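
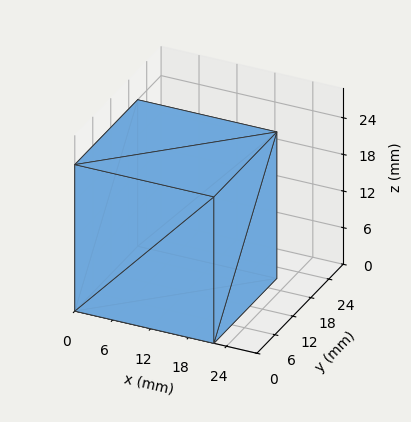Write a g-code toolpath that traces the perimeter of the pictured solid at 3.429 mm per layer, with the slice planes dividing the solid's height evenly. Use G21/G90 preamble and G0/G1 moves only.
Reading the render: the shape is a rectangular box, roughly 22 × 21 mm footprint and 24 mm tall (dimensions read to the nearest mm from the axis ticks). For the g-code, the solid's height is divided into equal slices at the stated Δz and each level perimeter traced with G1 moves after a G0 lift.

; perimeter-only toolpath
G21 ; units = mm
G90 ; absolute positioning
G28 ; home
; layer 1
G0 Z3.429
G0 X0.000 Y0.000
G1 X22.000 Y0.000
G1 X22.000 Y21.000
G1 X0.000 Y21.000
G1 X0.000 Y0.000
; layer 2
G0 Z6.857
G0 X0.000 Y0.000
G1 X22.000 Y0.000
G1 X22.000 Y21.000
G1 X0.000 Y21.000
G1 X0.000 Y0.000
; layer 3
G0 Z10.286
G0 X0.000 Y0.000
G1 X22.000 Y0.000
G1 X22.000 Y21.000
G1 X0.000 Y21.000
G1 X0.000 Y0.000
; layer 4
G0 Z13.714
G0 X0.000 Y0.000
G1 X22.000 Y0.000
G1 X22.000 Y21.000
G1 X0.000 Y21.000
G1 X0.000 Y0.000
; layer 5
G0 Z17.143
G0 X0.000 Y0.000
G1 X22.000 Y0.000
G1 X22.000 Y21.000
G1 X0.000 Y21.000
G1 X0.000 Y0.000
; layer 6
G0 Z20.571
G0 X0.000 Y0.000
G1 X22.000 Y0.000
G1 X22.000 Y21.000
G1 X0.000 Y21.000
G1 X0.000 Y0.000
; layer 7
G0 Z24.000
G0 X0.000 Y0.000
G1 X22.000 Y0.000
G1 X22.000 Y21.000
G1 X0.000 Y21.000
G1 X0.000 Y0.000
M2 ; end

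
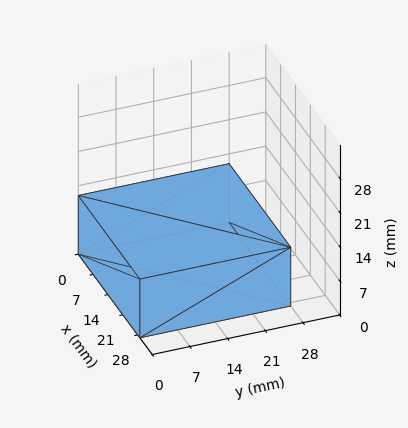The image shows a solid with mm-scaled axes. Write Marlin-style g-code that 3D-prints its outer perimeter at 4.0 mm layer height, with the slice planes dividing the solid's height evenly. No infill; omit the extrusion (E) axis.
Reading the render: the shape is a rectangular box, roughly 29 × 28 mm footprint and 12 mm tall (dimensions read to the nearest mm from the axis ticks). For the g-code, the solid's height is divided into equal slices at the stated Δz and each level perimeter traced with G1 moves after a G0 lift.

; perimeter-only toolpath
G21 ; units = mm
G90 ; absolute positioning
G28 ; home
; layer 1
G0 Z4.0
G0 X0.0 Y0.0
G1 X29.0 Y0.0
G1 X29.0 Y28.0
G1 X0.0 Y28.0
G1 X0.0 Y0.0
; layer 2
G0 Z8.0
G0 X0.0 Y0.0
G1 X29.0 Y0.0
G1 X29.0 Y28.0
G1 X0.0 Y28.0
G1 X0.0 Y0.0
; layer 3
G0 Z12.0
G0 X0.0 Y0.0
G1 X29.0 Y0.0
G1 X29.0 Y28.0
G1 X0.0 Y28.0
G1 X0.0 Y0.0
M2 ; end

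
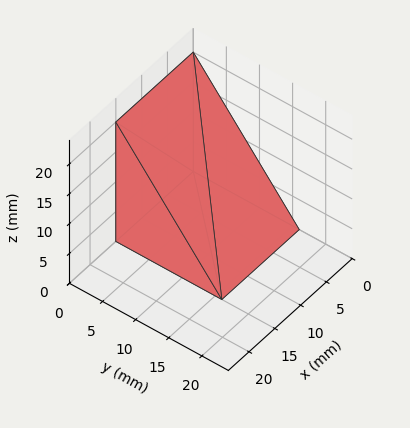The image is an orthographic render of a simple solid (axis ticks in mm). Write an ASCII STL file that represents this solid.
Reading the render: the shape is a wedge (ramp): 15 × 16 mm base, rising to 20 mm along the y=0 edge and sloping linearly to z=0 at y=16 (dimensions read to the nearest mm from the axis ticks). For the STL, each face is triangulated and given an outward normal.

solid part
  facet normal 0.0000 0.0000 -1.0000
    outer loop
      vertex 15.00 16.00 0.00
      vertex 15.00 0.00 0.00
      vertex 0.00 0.00 0.00
    endloop
  endfacet
  facet normal 0.0000 0.0000 -1.0000
    outer loop
      vertex 0.00 16.00 0.00
      vertex 15.00 16.00 0.00
      vertex 0.00 0.00 0.00
    endloop
  endfacet
  facet normal 0.0000 -1.0000 0.0000
    outer loop
      vertex 0.00 0.00 0.00
      vertex 15.00 0.00 0.00
      vertex 15.00 0.00 20.00
    endloop
  endfacet
  facet normal 0.0000 -1.0000 0.0000
    outer loop
      vertex 0.00 0.00 0.00
      vertex 15.00 0.00 20.00
      vertex 0.00 0.00 20.00
    endloop
  endfacet
  facet normal 0.0000 0.7809 0.6247
    outer loop
      vertex 0.00 0.00 20.00
      vertex 15.00 0.00 20.00
      vertex 15.00 16.00 0.00
    endloop
  endfacet
  facet normal 0.0000 0.7809 0.6247
    outer loop
      vertex 0.00 0.00 20.00
      vertex 15.00 16.00 0.00
      vertex 0.00 16.00 0.00
    endloop
  endfacet
  facet normal -1.0000 0.0000 0.0000
    outer loop
      vertex 0.00 0.00 20.00
      vertex 0.00 16.00 0.00
      vertex 0.00 0.00 0.00
    endloop
  endfacet
  facet normal 1.0000 0.0000 0.0000
    outer loop
      vertex 15.00 0.00 0.00
      vertex 15.00 16.00 0.00
      vertex 15.00 0.00 20.00
    endloop
  endfacet
endsolid part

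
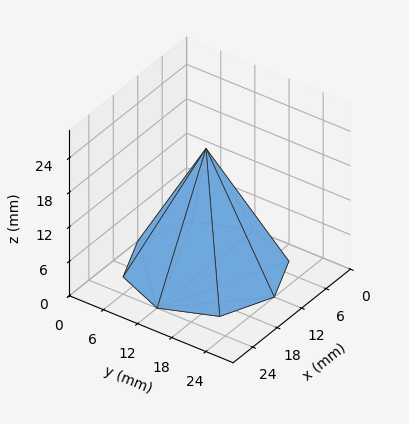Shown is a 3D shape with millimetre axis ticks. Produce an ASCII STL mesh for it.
Reading the render: the shape is a regular 8-sided pyramid, base circumscribed radius ≈ 12 mm, apex at z ≈ 21 mm (dimensions read to the nearest mm from the axis ticks). For the STL, each face is triangulated and given an outward normal.

solid part
  facet normal 0.0000 0.0000 -1.0000
    outer loop
      vertex 12.00 24.00 0.00
      vertex 20.49 20.49 0.00
      vertex 24.00 12.00 0.00
    endloop
  endfacet
  facet normal 0.0000 0.0000 -1.0000
    outer loop
      vertex 3.51 20.49 0.00
      vertex 12.00 24.00 0.00
      vertex 24.00 12.00 0.00
    endloop
  endfacet
  facet normal 0.0000 0.0000 -1.0000
    outer loop
      vertex 0.00 12.00 0.00
      vertex 3.51 20.49 0.00
      vertex 24.00 12.00 0.00
    endloop
  endfacet
  facet normal 0.0000 0.0000 -1.0000
    outer loop
      vertex 3.51 3.51 0.00
      vertex 0.00 12.00 0.00
      vertex 24.00 12.00 0.00
    endloop
  endfacet
  facet normal 0.0000 0.0000 -1.0000
    outer loop
      vertex 12.00 0.00 0.00
      vertex 3.51 3.51 0.00
      vertex 24.00 12.00 0.00
    endloop
  endfacet
  facet normal 0.0000 0.0000 -1.0000
    outer loop
      vertex 20.49 3.51 0.00
      vertex 12.00 0.00 0.00
      vertex 24.00 12.00 0.00
    endloop
  endfacet
  facet normal 0.8172 0.3378 0.4670
    outer loop
      vertex 24.00 12.00 0.00
      vertex 20.49 20.49 0.00
      vertex 12.00 12.00 21.00
    endloop
  endfacet
  facet normal 0.3378 0.8172 0.4670
    outer loop
      vertex 20.49 20.49 0.00
      vertex 12.00 24.00 0.00
      vertex 12.00 12.00 21.00
    endloop
  endfacet
  facet normal -0.3378 0.8172 0.4670
    outer loop
      vertex 12.00 24.00 0.00
      vertex 3.51 20.49 0.00
      vertex 12.00 12.00 21.00
    endloop
  endfacet
  facet normal -0.8172 0.3378 0.4670
    outer loop
      vertex 3.51 20.49 0.00
      vertex 0.00 12.00 0.00
      vertex 12.00 12.00 21.00
    endloop
  endfacet
  facet normal -0.8172 -0.3378 0.4670
    outer loop
      vertex 0.00 12.00 0.00
      vertex 3.51 3.51 0.00
      vertex 12.00 12.00 21.00
    endloop
  endfacet
  facet normal -0.3378 -0.8172 0.4670
    outer loop
      vertex 3.51 3.51 0.00
      vertex 12.00 0.00 0.00
      vertex 12.00 12.00 21.00
    endloop
  endfacet
  facet normal 0.3378 -0.8172 0.4670
    outer loop
      vertex 12.00 0.00 0.00
      vertex 20.49 3.51 0.00
      vertex 12.00 12.00 21.00
    endloop
  endfacet
  facet normal 0.8172 -0.3378 0.4670
    outer loop
      vertex 20.49 3.51 0.00
      vertex 24.00 12.00 0.00
      vertex 12.00 12.00 21.00
    endloop
  endfacet
endsolid part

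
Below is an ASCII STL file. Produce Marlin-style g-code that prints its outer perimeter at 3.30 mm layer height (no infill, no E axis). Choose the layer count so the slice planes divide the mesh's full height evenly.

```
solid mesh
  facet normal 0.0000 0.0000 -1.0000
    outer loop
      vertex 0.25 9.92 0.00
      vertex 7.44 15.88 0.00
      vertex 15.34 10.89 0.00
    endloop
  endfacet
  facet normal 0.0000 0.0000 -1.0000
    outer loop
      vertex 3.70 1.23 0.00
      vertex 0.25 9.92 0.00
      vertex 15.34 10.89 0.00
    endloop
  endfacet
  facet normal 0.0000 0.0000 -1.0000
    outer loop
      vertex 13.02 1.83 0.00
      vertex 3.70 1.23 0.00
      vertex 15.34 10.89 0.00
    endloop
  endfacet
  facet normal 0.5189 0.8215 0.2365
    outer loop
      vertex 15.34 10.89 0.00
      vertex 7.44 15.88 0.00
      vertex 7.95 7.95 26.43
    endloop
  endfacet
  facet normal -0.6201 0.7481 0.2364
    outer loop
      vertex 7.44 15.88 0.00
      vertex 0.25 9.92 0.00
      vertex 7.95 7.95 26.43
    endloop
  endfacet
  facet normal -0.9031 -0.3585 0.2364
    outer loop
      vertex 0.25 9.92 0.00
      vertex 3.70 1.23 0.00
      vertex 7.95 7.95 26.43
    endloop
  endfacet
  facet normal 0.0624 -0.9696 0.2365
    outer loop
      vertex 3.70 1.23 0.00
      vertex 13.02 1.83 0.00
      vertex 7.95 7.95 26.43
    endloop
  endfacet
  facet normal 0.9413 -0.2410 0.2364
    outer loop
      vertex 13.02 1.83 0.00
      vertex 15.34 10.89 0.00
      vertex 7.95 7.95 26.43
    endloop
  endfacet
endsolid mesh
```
; perimeter-only toolpath
G21 ; units = mm
G90 ; absolute positioning
G28 ; home
; layer 1
G0 Z3.30
G0 X14.42 Y10.52
G1 X7.50 Y14.89
G1 X1.21 Y9.67
G1 X4.23 Y2.07
G1 X12.39 Y2.60
G1 X14.42 Y10.52
; layer 2
G0 Z6.61
G0 X13.49 Y10.16
G1 X7.57 Y13.90
G1 X2.17 Y9.43
G1 X4.76 Y2.91
G1 X11.75 Y3.36
G1 X13.49 Y10.16
; layer 3
G0 Z9.91
G0 X12.57 Y9.79
G1 X7.63 Y12.91
G1 X3.14 Y9.18
G1 X5.29 Y3.75
G1 X11.12 Y4.12
G1 X12.57 Y9.79
; layer 4
G0 Z13.21
G0 X11.64 Y9.42
G1 X7.70 Y11.92
G1 X4.10 Y8.94
G1 X5.83 Y4.59
G1 X10.48 Y4.89
G1 X11.64 Y9.42
; layer 5
G0 Z16.52
G0 X10.72 Y9.05
G1 X7.76 Y10.92
G1 X5.06 Y8.69
G1 X6.36 Y5.43
G1 X9.85 Y5.66
G1 X10.72 Y9.05
; layer 6
G0 Z19.82
G0 X9.80 Y8.69
G1 X7.82 Y9.93
G1 X6.02 Y8.44
G1 X6.89 Y6.27
G1 X9.22 Y6.42
G1 X9.80 Y8.69
; layer 7
G0 Z23.13
G0 X8.87 Y8.32
G1 X7.89 Y8.94
G1 X6.99 Y8.20
G1 X7.42 Y7.11
G1 X8.58 Y7.18
G1 X8.87 Y8.32
M2 ; end

The solid is a regular 5-sided pyramid, base circumscribed radius ≈ 7.95 mm, apex at z ≈ 26.4 mm. Slicing at Δz = 3.30 mm — 8 equal slices spanning the solid's height, so layer i sits at z = i·h/8 — gives 7 non-empty perimeters. Each is a 5-segment closed polygon; G0 lifts to the layer z and rapids to the start vertex, then G1 traces the edges. The cross-section shrinks linearly with z (the slice at the apex is degenerate and omitted).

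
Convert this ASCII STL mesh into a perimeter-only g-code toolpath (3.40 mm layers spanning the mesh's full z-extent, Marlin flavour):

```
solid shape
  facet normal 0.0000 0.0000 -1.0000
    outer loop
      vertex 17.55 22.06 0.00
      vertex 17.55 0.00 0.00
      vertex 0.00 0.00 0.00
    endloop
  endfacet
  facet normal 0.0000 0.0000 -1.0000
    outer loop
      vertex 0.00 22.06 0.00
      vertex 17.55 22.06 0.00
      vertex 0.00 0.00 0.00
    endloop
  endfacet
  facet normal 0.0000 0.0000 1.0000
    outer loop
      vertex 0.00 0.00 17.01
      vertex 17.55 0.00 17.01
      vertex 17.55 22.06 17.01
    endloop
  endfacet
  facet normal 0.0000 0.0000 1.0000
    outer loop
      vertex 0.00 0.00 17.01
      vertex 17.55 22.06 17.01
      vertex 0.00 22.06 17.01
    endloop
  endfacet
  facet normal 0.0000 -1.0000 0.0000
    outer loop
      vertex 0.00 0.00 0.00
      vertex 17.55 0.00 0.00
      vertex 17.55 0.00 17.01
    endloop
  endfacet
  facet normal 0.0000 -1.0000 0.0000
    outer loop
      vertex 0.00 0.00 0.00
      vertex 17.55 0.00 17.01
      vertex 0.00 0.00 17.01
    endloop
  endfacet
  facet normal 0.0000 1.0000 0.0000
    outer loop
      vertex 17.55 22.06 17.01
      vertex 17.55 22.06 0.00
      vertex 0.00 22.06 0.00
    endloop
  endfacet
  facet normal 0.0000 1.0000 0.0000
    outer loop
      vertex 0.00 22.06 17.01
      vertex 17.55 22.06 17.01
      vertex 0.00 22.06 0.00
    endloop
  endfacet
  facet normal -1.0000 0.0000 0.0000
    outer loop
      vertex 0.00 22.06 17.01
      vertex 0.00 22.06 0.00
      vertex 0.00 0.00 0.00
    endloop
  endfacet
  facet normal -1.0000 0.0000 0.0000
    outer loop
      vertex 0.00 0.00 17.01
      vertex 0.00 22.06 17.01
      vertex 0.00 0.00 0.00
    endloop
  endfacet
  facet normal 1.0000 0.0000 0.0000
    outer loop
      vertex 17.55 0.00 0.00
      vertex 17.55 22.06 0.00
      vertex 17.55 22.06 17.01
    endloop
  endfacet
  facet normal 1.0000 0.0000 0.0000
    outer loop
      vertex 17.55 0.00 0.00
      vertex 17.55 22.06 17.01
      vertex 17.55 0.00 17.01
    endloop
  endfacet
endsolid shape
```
; perimeter-only toolpath
G21 ; units = mm
G90 ; absolute positioning
G28 ; home
; layer 1
G0 Z3.40
G0 X0.00 Y0.00
G1 X17.55 Y0.00
G1 X17.55 Y22.06
G1 X0.00 Y22.06
G1 X0.00 Y0.00
; layer 2
G0 Z6.80
G0 X0.00 Y0.00
G1 X17.55 Y0.00
G1 X17.55 Y22.06
G1 X0.00 Y22.06
G1 X0.00 Y0.00
; layer 3
G0 Z10.21
G0 X0.00 Y0.00
G1 X17.55 Y0.00
G1 X17.55 Y22.06
G1 X0.00 Y22.06
G1 X0.00 Y0.00
; layer 4
G0 Z13.61
G0 X0.00 Y0.00
G1 X17.55 Y0.00
G1 X17.55 Y22.06
G1 X0.00 Y22.06
G1 X0.00 Y0.00
; layer 5
G0 Z17.01
G0 X0.00 Y0.00
G1 X17.55 Y0.00
G1 X17.55 Y22.06
G1 X0.00 Y22.06
G1 X0.00 Y0.00
M2 ; end

The solid is a rectangular box, roughly 17.6 × 22.1 mm footprint and 17 mm tall. Slicing at Δz = 3.40 mm — 5 equal slices spanning the solid's height, so layer i sits at z = i·h/5 — gives 5 non-empty perimeters. Each is a 4-segment closed polygon; G0 lifts to the layer z and rapids to the start vertex, then G1 traces the edges.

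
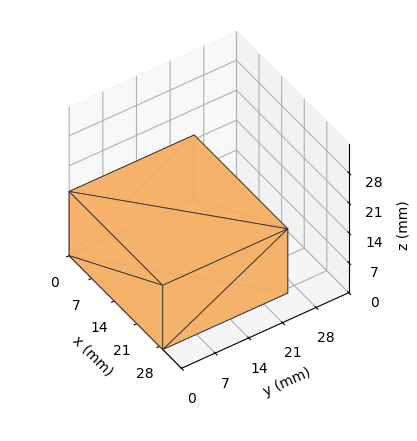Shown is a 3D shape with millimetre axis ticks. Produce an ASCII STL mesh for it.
Reading the render: the shape is a rectangular box, roughly 29 × 26 mm footprint and 15 mm tall (dimensions read to the nearest mm from the axis ticks). For the STL, each face is triangulated and given an outward normal.

solid part
  facet normal 0.0000 0.0000 -1.0000
    outer loop
      vertex 29.00 26.00 0.00
      vertex 29.00 0.00 0.00
      vertex 0.00 0.00 0.00
    endloop
  endfacet
  facet normal 0.0000 0.0000 -1.0000
    outer loop
      vertex 0.00 26.00 0.00
      vertex 29.00 26.00 0.00
      vertex 0.00 0.00 0.00
    endloop
  endfacet
  facet normal 0.0000 0.0000 1.0000
    outer loop
      vertex 0.00 0.00 15.00
      vertex 29.00 0.00 15.00
      vertex 29.00 26.00 15.00
    endloop
  endfacet
  facet normal 0.0000 0.0000 1.0000
    outer loop
      vertex 0.00 0.00 15.00
      vertex 29.00 26.00 15.00
      vertex 0.00 26.00 15.00
    endloop
  endfacet
  facet normal 0.0000 -1.0000 0.0000
    outer loop
      vertex 0.00 0.00 0.00
      vertex 29.00 0.00 0.00
      vertex 29.00 0.00 15.00
    endloop
  endfacet
  facet normal 0.0000 -1.0000 0.0000
    outer loop
      vertex 0.00 0.00 0.00
      vertex 29.00 0.00 15.00
      vertex 0.00 0.00 15.00
    endloop
  endfacet
  facet normal 0.0000 1.0000 0.0000
    outer loop
      vertex 29.00 26.00 15.00
      vertex 29.00 26.00 0.00
      vertex 0.00 26.00 0.00
    endloop
  endfacet
  facet normal 0.0000 1.0000 0.0000
    outer loop
      vertex 0.00 26.00 15.00
      vertex 29.00 26.00 15.00
      vertex 0.00 26.00 0.00
    endloop
  endfacet
  facet normal -1.0000 0.0000 0.0000
    outer loop
      vertex 0.00 26.00 15.00
      vertex 0.00 26.00 0.00
      vertex 0.00 0.00 0.00
    endloop
  endfacet
  facet normal -1.0000 0.0000 0.0000
    outer loop
      vertex 0.00 0.00 15.00
      vertex 0.00 26.00 15.00
      vertex 0.00 0.00 0.00
    endloop
  endfacet
  facet normal 1.0000 0.0000 0.0000
    outer loop
      vertex 29.00 0.00 0.00
      vertex 29.00 26.00 0.00
      vertex 29.00 26.00 15.00
    endloop
  endfacet
  facet normal 1.0000 0.0000 0.0000
    outer loop
      vertex 29.00 0.00 0.00
      vertex 29.00 26.00 15.00
      vertex 29.00 0.00 15.00
    endloop
  endfacet
endsolid part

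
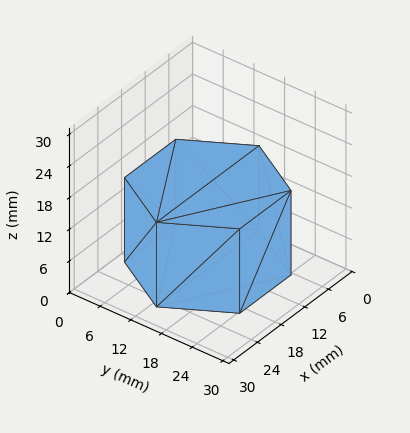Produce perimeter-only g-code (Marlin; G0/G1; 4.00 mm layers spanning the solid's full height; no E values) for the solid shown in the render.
Reading the render: the shape is a regular 6-sided prism (a cylinder approximated with 6 flat sides), circumscribed radius ≈ 13 mm, height ≈ 16 mm (dimensions read to the nearest mm from the axis ticks). For the g-code, the solid's height is divided into equal slices at the stated Δz and each level perimeter traced with G1 moves after a G0 lift.

; perimeter-only toolpath
G21 ; units = mm
G90 ; absolute positioning
G28 ; home
; layer 1
G0 Z4.00
G0 X26.00 Y13.00
G1 X19.50 Y24.26
G1 X6.50 Y24.26
G1 X0.00 Y13.00
G1 X6.50 Y1.74
G1 X19.50 Y1.74
G1 X26.00 Y13.00
; layer 2
G0 Z8.00
G0 X26.00 Y13.00
G1 X19.50 Y24.26
G1 X6.50 Y24.26
G1 X0.00 Y13.00
G1 X6.50 Y1.74
G1 X19.50 Y1.74
G1 X26.00 Y13.00
; layer 3
G0 Z12.00
G0 X26.00 Y13.00
G1 X19.50 Y24.26
G1 X6.50 Y24.26
G1 X0.00 Y13.00
G1 X6.50 Y1.74
G1 X19.50 Y1.74
G1 X26.00 Y13.00
; layer 4
G0 Z16.00
G0 X26.00 Y13.00
G1 X19.50 Y24.26
G1 X6.50 Y24.26
G1 X0.00 Y13.00
G1 X6.50 Y1.74
G1 X19.50 Y1.74
G1 X26.00 Y13.00
M2 ; end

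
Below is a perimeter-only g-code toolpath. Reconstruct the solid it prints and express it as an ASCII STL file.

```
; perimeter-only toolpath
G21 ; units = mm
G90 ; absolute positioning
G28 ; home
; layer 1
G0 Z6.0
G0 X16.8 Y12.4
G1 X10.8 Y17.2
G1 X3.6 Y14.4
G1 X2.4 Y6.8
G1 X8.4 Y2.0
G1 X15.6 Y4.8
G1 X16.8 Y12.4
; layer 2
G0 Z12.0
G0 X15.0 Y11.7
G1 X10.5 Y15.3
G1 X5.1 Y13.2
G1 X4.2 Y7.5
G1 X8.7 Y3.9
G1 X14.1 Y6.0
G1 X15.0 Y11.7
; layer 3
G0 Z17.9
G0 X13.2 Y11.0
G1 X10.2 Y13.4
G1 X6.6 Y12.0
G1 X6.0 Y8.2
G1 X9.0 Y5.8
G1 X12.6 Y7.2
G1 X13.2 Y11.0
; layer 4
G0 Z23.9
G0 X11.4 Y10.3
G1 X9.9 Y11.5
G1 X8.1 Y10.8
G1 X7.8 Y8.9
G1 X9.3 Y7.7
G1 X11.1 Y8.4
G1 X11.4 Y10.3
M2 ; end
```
solid part
  facet normal 0.0000 0.0000 -1.0000
    outer loop
      vertex 2.1 15.6 0.0
      vertex 11.1 19.1 0.0
      vertex 18.6 13.1 0.0
    endloop
  endfacet
  facet normal 0.0000 0.0000 -1.0000
    outer loop
      vertex 0.6 6.1 0.0
      vertex 2.1 15.6 0.0
      vertex 18.6 13.1 0.0
    endloop
  endfacet
  facet normal 0.0000 0.0000 -1.0000
    outer loop
      vertex 8.1 0.1 0.0
      vertex 0.6 6.1 0.0
      vertex 18.6 13.1 0.0
    endloop
  endfacet
  facet normal 0.0000 0.0000 -1.0000
    outer loop
      vertex 17.1 3.6 0.0
      vertex 8.1 0.1 0.0
      vertex 18.6 13.1 0.0
    endloop
  endfacet
  facet normal 0.6016 0.7521 0.2691
    outer loop
      vertex 18.6 13.1 0.0
      vertex 11.1 19.1 0.0
      vertex 9.6 9.6 29.9
    endloop
  endfacet
  facet normal -0.3492 0.8980 0.2678
    outer loop
      vertex 11.1 19.1 0.0
      vertex 2.1 15.6 0.0
      vertex 9.6 9.6 29.9
    endloop
  endfacet
  facet normal -0.9514 0.1502 0.2688
    outer loop
      vertex 2.1 15.6 0.0
      vertex 0.6 6.1 0.0
      vertex 9.6 9.6 29.9
    endloop
  endfacet
  facet normal -0.6016 -0.7521 0.2691
    outer loop
      vertex 0.6 6.1 0.0
      vertex 8.1 0.1 0.0
      vertex 9.6 9.6 29.9
    endloop
  endfacet
  facet normal 0.3492 -0.8980 0.2678
    outer loop
      vertex 8.1 0.1 0.0
      vertex 17.1 3.6 0.0
      vertex 9.6 9.6 29.9
    endloop
  endfacet
  facet normal 0.9514 -0.1502 0.2688
    outer loop
      vertex 17.1 3.6 0.0
      vertex 18.6 13.1 0.0
      vertex 9.6 9.6 29.9
    endloop
  endfacet
endsolid part

The G0 Z moves step by Δz≈6.0 mm. The G1 loops shrink linearly with z, so the solid tapers from its base footprint up to z≈29.9. Closing with a flat bottom cap and the tapered top and triangulating gives 10 facets — a regular 6-sided pyramid, base circumscribed radius ≈ 9.6 mm, apex at z ≈ 29.9 mm.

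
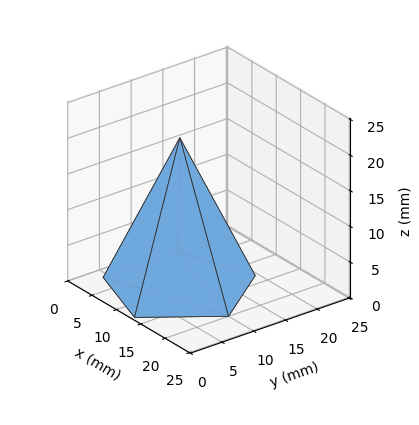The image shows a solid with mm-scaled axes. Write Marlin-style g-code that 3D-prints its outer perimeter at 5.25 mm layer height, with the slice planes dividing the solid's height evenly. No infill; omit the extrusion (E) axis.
Reading the render: the shape is a regular 5-sided pyramid, base circumscribed radius ≈ 10 mm, apex at z ≈ 21 mm (dimensions read to the nearest mm from the axis ticks). For the g-code, the solid's height is divided into equal slices at the stated Δz and each level perimeter traced with G1 moves after a G0 lift.

; perimeter-only toolpath
G21 ; units = mm
G90 ; absolute positioning
G28 ; home
; layer 1
G0 Z5.25
G0 X17.50 Y10.00
G1 X12.32 Y17.13
G1 X3.93 Y14.41
G1 X3.93 Y5.59
G1 X12.32 Y2.87
G1 X17.50 Y10.00
; layer 2
G0 Z10.50
G0 X15.00 Y10.00
G1 X11.54 Y14.76
G1 X5.96 Y12.94
G1 X5.96 Y7.06
G1 X11.54 Y5.25
G1 X15.00 Y10.00
; layer 3
G0 Z15.75
G0 X12.50 Y10.00
G1 X10.77 Y12.38
G1 X7.98 Y11.47
G1 X7.98 Y8.53
G1 X10.77 Y7.62
G1 X12.50 Y10.00
M2 ; end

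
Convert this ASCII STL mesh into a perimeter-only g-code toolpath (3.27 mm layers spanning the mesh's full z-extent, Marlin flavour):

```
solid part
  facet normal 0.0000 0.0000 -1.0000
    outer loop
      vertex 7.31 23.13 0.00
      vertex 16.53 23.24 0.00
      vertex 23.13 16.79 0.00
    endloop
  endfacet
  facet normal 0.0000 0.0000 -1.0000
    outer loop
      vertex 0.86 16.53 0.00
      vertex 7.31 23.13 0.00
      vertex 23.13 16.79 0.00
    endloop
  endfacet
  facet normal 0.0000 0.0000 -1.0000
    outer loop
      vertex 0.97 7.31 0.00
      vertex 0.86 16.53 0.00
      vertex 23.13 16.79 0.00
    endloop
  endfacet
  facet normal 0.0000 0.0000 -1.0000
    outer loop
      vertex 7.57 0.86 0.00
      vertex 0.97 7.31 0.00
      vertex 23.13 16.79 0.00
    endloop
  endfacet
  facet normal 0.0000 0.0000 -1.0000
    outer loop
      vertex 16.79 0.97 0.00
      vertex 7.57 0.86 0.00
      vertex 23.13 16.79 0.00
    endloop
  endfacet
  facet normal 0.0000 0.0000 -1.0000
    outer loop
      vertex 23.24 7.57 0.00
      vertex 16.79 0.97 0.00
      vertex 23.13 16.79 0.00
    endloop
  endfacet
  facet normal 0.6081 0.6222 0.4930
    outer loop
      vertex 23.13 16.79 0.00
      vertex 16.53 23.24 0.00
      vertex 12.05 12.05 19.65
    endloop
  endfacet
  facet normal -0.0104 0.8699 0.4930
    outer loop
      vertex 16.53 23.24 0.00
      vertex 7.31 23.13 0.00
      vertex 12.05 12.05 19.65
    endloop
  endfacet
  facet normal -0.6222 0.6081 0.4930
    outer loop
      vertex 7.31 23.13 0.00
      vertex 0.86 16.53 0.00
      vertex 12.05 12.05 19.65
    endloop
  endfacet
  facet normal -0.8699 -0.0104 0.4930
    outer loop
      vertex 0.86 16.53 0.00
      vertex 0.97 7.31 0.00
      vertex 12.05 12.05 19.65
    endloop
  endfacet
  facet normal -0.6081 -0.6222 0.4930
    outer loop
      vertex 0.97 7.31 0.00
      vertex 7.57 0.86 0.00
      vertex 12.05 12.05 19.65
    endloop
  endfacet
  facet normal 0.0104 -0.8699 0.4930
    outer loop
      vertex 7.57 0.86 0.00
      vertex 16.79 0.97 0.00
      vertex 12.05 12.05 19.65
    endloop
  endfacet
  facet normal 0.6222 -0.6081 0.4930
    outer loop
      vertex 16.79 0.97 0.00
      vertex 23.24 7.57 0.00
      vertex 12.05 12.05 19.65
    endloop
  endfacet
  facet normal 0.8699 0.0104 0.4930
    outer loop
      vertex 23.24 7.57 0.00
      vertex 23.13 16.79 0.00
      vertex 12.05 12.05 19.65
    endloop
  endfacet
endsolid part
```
; perimeter-only toolpath
G21 ; units = mm
G90 ; absolute positioning
G28 ; home
; layer 1
G0 Z3.27
G0 X21.28 Y16.00
G1 X15.78 Y21.37
G1 X8.10 Y21.28
G1 X2.73 Y15.78
G1 X2.82 Y8.10
G1 X8.32 Y2.73
G1 X16.00 Y2.82
G1 X21.37 Y8.32
G1 X21.28 Y16.00
; layer 2
G0 Z6.55
G0 X19.44 Y15.21
G1 X15.04 Y19.51
G1 X8.89 Y19.44
G1 X4.59 Y15.04
G1 X4.66 Y8.89
G1 X9.06 Y4.59
G1 X15.21 Y4.66
G1 X19.51 Y9.06
G1 X19.44 Y15.21
; layer 3
G0 Z9.82
G0 X17.59 Y14.42
G1 X14.29 Y17.64
G1 X9.68 Y17.59
G1 X6.46 Y14.29
G1 X6.51 Y9.68
G1 X9.81 Y6.46
G1 X14.42 Y6.51
G1 X17.64 Y9.81
G1 X17.59 Y14.42
; layer 4
G0 Z13.10
G0 X15.74 Y13.63
G1 X13.54 Y15.78
G1 X10.47 Y15.74
G1 X8.32 Y13.54
G1 X8.36 Y10.47
G1 X10.56 Y8.32
G1 X13.63 Y8.36
G1 X15.78 Y10.56
G1 X15.74 Y13.63
; layer 5
G0 Z16.38
G0 X13.90 Y12.84
G1 X12.80 Y13.91
G1 X11.26 Y13.90
G1 X10.19 Y12.80
G1 X10.20 Y11.26
G1 X11.30 Y10.19
G1 X12.84 Y10.20
G1 X13.91 Y11.30
G1 X13.90 Y12.84
M2 ; end

The solid is a regular 8-sided pyramid, base circumscribed radius ≈ 12.1 mm, apex at z ≈ 19.6 mm. Slicing at Δz = 3.27 mm — 6 equal slices spanning the solid's height, so layer i sits at z = i·h/6 — gives 5 non-empty perimeters. Each is a 8-segment closed polygon; G0 lifts to the layer z and rapids to the start vertex, then G1 traces the edges. The cross-section shrinks linearly with z (the slice at the apex is degenerate and omitted).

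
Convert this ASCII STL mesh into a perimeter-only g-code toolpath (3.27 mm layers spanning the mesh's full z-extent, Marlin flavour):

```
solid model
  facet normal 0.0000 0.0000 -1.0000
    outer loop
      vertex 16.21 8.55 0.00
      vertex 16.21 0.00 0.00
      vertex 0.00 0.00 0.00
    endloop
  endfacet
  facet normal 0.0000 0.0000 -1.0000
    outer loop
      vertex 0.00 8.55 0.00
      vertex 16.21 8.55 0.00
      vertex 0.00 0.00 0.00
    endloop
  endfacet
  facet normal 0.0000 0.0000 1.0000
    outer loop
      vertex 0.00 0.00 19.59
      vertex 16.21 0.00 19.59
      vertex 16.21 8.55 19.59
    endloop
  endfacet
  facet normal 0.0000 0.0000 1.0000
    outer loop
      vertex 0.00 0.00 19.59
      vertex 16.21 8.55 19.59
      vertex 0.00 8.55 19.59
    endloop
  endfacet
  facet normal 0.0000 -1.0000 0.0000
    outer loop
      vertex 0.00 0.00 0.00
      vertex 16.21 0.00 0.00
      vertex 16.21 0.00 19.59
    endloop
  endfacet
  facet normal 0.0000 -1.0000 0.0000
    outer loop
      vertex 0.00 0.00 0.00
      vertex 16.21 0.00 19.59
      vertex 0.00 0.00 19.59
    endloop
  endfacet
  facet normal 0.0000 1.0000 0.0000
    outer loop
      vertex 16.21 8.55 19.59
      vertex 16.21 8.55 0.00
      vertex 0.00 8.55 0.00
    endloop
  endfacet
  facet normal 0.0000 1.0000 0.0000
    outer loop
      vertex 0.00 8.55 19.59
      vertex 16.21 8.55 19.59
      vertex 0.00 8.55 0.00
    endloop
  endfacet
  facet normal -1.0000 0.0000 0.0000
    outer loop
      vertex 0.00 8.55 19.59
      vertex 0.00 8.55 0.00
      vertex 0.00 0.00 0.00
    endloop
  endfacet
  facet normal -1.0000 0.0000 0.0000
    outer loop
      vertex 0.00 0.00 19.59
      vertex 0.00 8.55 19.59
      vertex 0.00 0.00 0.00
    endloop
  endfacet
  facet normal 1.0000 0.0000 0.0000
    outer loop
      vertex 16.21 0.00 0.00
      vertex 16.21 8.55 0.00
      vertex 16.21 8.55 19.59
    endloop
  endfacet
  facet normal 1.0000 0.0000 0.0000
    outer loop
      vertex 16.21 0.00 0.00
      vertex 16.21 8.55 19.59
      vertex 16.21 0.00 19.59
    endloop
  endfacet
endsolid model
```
; perimeter-only toolpath
G21 ; units = mm
G90 ; absolute positioning
G28 ; home
; layer 1
G0 Z3.27
G0 X0.00 Y0.00
G1 X16.21 Y0.00
G1 X16.21 Y8.55
G1 X0.00 Y8.55
G1 X0.00 Y0.00
; layer 2
G0 Z6.53
G0 X0.00 Y0.00
G1 X16.21 Y0.00
G1 X16.21 Y8.55
G1 X0.00 Y8.55
G1 X0.00 Y0.00
; layer 3
G0 Z9.79
G0 X0.00 Y0.00
G1 X16.21 Y0.00
G1 X16.21 Y8.55
G1 X0.00 Y8.55
G1 X0.00 Y0.00
; layer 4
G0 Z13.06
G0 X0.00 Y0.00
G1 X16.21 Y0.00
G1 X16.21 Y8.55
G1 X0.00 Y8.55
G1 X0.00 Y0.00
; layer 5
G0 Z16.32
G0 X0.00 Y0.00
G1 X16.21 Y0.00
G1 X16.21 Y8.55
G1 X0.00 Y8.55
G1 X0.00 Y0.00
; layer 6
G0 Z19.59
G0 X0.00 Y0.00
G1 X16.21 Y0.00
G1 X16.21 Y8.55
G1 X0.00 Y8.55
G1 X0.00 Y0.00
M2 ; end

The solid is a rectangular box, roughly 16.2 × 8.55 mm footprint and 19.6 mm tall. Slicing at Δz = 3.27 mm — 6 equal slices spanning the solid's height, so layer i sits at z = i·h/6 — gives 6 non-empty perimeters. Each is a 4-segment closed polygon; G0 lifts to the layer z and rapids to the start vertex, then G1 traces the edges.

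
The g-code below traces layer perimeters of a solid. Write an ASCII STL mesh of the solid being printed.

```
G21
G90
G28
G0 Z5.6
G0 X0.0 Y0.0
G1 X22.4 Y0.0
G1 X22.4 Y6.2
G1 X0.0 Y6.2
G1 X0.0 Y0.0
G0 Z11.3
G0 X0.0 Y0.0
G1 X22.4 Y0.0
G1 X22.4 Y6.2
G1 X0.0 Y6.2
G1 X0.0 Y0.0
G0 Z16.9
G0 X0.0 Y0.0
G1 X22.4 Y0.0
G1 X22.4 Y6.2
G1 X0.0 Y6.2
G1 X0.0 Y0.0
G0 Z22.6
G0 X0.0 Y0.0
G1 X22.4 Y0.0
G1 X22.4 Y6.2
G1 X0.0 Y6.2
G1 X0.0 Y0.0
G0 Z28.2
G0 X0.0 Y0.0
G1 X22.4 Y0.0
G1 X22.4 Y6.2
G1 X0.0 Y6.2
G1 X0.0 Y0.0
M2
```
solid part
  facet normal 0.0000 0.0000 -1.0000
    outer loop
      vertex 22.4 6.2 0.0
      vertex 22.4 0.0 0.0
      vertex 0.0 0.0 0.0
    endloop
  endfacet
  facet normal 0.0000 0.0000 -1.0000
    outer loop
      vertex 0.0 6.2 0.0
      vertex 22.4 6.2 0.0
      vertex 0.0 0.0 0.0
    endloop
  endfacet
  facet normal 0.0000 0.0000 1.0000
    outer loop
      vertex 0.0 0.0 28.2
      vertex 22.4 0.0 28.2
      vertex 22.4 6.2 28.2
    endloop
  endfacet
  facet normal 0.0000 0.0000 1.0000
    outer loop
      vertex 0.0 0.0 28.2
      vertex 22.4 6.2 28.2
      vertex 0.0 6.2 28.2
    endloop
  endfacet
  facet normal 0.0000 -1.0000 0.0000
    outer loop
      vertex 0.0 0.0 0.0
      vertex 22.4 0.0 0.0
      vertex 22.4 0.0 28.2
    endloop
  endfacet
  facet normal 0.0000 -1.0000 0.0000
    outer loop
      vertex 0.0 0.0 0.0
      vertex 22.4 0.0 28.2
      vertex 0.0 0.0 28.2
    endloop
  endfacet
  facet normal 0.0000 1.0000 0.0000
    outer loop
      vertex 22.4 6.2 28.2
      vertex 22.4 6.2 0.0
      vertex 0.0 6.2 0.0
    endloop
  endfacet
  facet normal 0.0000 1.0000 0.0000
    outer loop
      vertex 0.0 6.2 28.2
      vertex 22.4 6.2 28.2
      vertex 0.0 6.2 0.0
    endloop
  endfacet
  facet normal -1.0000 0.0000 0.0000
    outer loop
      vertex 0.0 6.2 28.2
      vertex 0.0 6.2 0.0
      vertex 0.0 0.0 0.0
    endloop
  endfacet
  facet normal -1.0000 0.0000 0.0000
    outer loop
      vertex 0.0 0.0 28.2
      vertex 0.0 6.2 28.2
      vertex 0.0 0.0 0.0
    endloop
  endfacet
  facet normal 1.0000 0.0000 0.0000
    outer loop
      vertex 22.4 0.0 0.0
      vertex 22.4 6.2 0.0
      vertex 22.4 6.2 28.2
    endloop
  endfacet
  facet normal 1.0000 0.0000 0.0000
    outer loop
      vertex 22.4 0.0 0.0
      vertex 22.4 6.2 28.2
      vertex 22.4 0.0 28.2
    endloop
  endfacet
endsolid part

The G0 Z moves step by Δz≈5.6 mm. Every layer's G1 loop is the same polygon, so the solid is a straight extrusion of it from z=0 to z≈28.2. Closing with flat bottom and top caps and triangulating gives 12 facets — a rectangular box, roughly 22.4 × 6.2 mm footprint and 28.2 mm tall.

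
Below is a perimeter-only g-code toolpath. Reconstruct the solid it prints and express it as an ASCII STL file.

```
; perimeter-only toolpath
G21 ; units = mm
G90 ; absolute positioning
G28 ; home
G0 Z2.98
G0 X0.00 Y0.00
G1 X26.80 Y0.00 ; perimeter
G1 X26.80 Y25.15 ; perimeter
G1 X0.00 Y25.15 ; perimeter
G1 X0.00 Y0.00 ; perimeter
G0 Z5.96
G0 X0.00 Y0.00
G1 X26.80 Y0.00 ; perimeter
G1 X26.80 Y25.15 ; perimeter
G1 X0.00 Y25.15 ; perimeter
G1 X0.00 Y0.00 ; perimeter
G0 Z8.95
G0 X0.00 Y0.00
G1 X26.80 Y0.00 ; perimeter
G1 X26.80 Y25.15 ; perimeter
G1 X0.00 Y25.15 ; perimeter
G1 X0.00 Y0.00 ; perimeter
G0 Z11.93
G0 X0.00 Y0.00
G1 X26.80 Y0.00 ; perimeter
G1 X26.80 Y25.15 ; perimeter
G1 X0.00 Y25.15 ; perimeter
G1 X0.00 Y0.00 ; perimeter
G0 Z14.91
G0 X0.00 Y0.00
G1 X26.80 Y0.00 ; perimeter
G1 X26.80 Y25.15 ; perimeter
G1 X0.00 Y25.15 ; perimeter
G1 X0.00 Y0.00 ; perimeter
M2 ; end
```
solid part
  facet normal 0.0000 0.0000 -1.0000
    outer loop
      vertex 26.80 25.15 0.00
      vertex 26.80 0.00 0.00
      vertex 0.00 0.00 0.00
    endloop
  endfacet
  facet normal 0.0000 0.0000 -1.0000
    outer loop
      vertex 0.00 25.15 0.00
      vertex 26.80 25.15 0.00
      vertex 0.00 0.00 0.00
    endloop
  endfacet
  facet normal 0.0000 0.0000 1.0000
    outer loop
      vertex 0.00 0.00 14.91
      vertex 26.80 0.00 14.91
      vertex 26.80 25.15 14.91
    endloop
  endfacet
  facet normal 0.0000 0.0000 1.0000
    outer loop
      vertex 0.00 0.00 14.91
      vertex 26.80 25.15 14.91
      vertex 0.00 25.15 14.91
    endloop
  endfacet
  facet normal 0.0000 -1.0000 0.0000
    outer loop
      vertex 0.00 0.00 0.00
      vertex 26.80 0.00 0.00
      vertex 26.80 0.00 14.91
    endloop
  endfacet
  facet normal 0.0000 -1.0000 0.0000
    outer loop
      vertex 0.00 0.00 0.00
      vertex 26.80 0.00 14.91
      vertex 0.00 0.00 14.91
    endloop
  endfacet
  facet normal 0.0000 1.0000 0.0000
    outer loop
      vertex 26.80 25.15 14.91
      vertex 26.80 25.15 0.00
      vertex 0.00 25.15 0.00
    endloop
  endfacet
  facet normal 0.0000 1.0000 0.0000
    outer loop
      vertex 0.00 25.15 14.91
      vertex 26.80 25.15 14.91
      vertex 0.00 25.15 0.00
    endloop
  endfacet
  facet normal -1.0000 0.0000 0.0000
    outer loop
      vertex 0.00 25.15 14.91
      vertex 0.00 25.15 0.00
      vertex 0.00 0.00 0.00
    endloop
  endfacet
  facet normal -1.0000 0.0000 0.0000
    outer loop
      vertex 0.00 0.00 14.91
      vertex 0.00 25.15 14.91
      vertex 0.00 0.00 0.00
    endloop
  endfacet
  facet normal 1.0000 0.0000 0.0000
    outer loop
      vertex 26.80 0.00 0.00
      vertex 26.80 25.15 0.00
      vertex 26.80 25.15 14.91
    endloop
  endfacet
  facet normal 1.0000 0.0000 0.0000
    outer loop
      vertex 26.80 0.00 0.00
      vertex 26.80 25.15 14.91
      vertex 26.80 0.00 14.91
    endloop
  endfacet
endsolid part

The G0 Z moves step by Δz≈2.98 mm. Every layer's G1 loop is the same polygon, so the solid is a straight extrusion of it from z=0 to z≈14.9. Closing with flat bottom and top caps and triangulating gives 12 facets — a rectangular box, roughly 26.8 × 25.1 mm footprint and 14.9 mm tall.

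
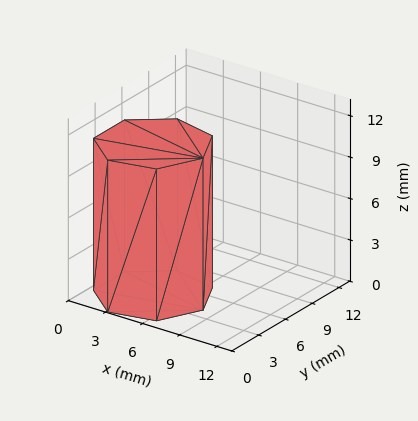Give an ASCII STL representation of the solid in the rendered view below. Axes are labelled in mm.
Reading the render: the shape is a regular 7-sided prism (a cylinder approximated with 7 flat sides), circumscribed radius ≈ 4 mm, height ≈ 11 mm (dimensions read to the nearest mm from the axis ticks). For the STL, each face is triangulated and given an outward normal.

solid part
  facet normal 0.0000 0.0000 -1.0000
    outer loop
      vertex 3.110 7.900 0.000
      vertex 6.494 7.127 0.000
      vertex 8.000 4.000 0.000
    endloop
  endfacet
  facet normal 0.0000 0.0000 -1.0000
    outer loop
      vertex 0.396 5.736 0.000
      vertex 3.110 7.900 0.000
      vertex 8.000 4.000 0.000
    endloop
  endfacet
  facet normal 0.0000 0.0000 -1.0000
    outer loop
      vertex 0.396 2.264 0.000
      vertex 0.396 5.736 0.000
      vertex 8.000 4.000 0.000
    endloop
  endfacet
  facet normal 0.0000 0.0000 -1.0000
    outer loop
      vertex 3.110 0.100 0.000
      vertex 0.396 2.264 0.000
      vertex 8.000 4.000 0.000
    endloop
  endfacet
  facet normal 0.0000 0.0000 -1.0000
    outer loop
      vertex 6.494 0.873 0.000
      vertex 3.110 0.100 0.000
      vertex 8.000 4.000 0.000
    endloop
  endfacet
  facet normal 0.0000 0.0000 1.0000
    outer loop
      vertex 8.000 4.000 11.000
      vertex 6.494 7.127 11.000
      vertex 3.110 7.900 11.000
    endloop
  endfacet
  facet normal 0.0000 0.0000 1.0000
    outer loop
      vertex 8.000 4.000 11.000
      vertex 3.110 7.900 11.000
      vertex 0.396 5.736 11.000
    endloop
  endfacet
  facet normal 0.0000 0.0000 1.0000
    outer loop
      vertex 8.000 4.000 11.000
      vertex 0.396 5.736 11.000
      vertex 0.396 2.264 11.000
    endloop
  endfacet
  facet normal 0.0000 0.0000 1.0000
    outer loop
      vertex 8.000 4.000 11.000
      vertex 0.396 2.264 11.000
      vertex 3.110 0.100 11.000
    endloop
  endfacet
  facet normal 0.0000 0.0000 1.0000
    outer loop
      vertex 8.000 4.000 11.000
      vertex 3.110 0.100 11.000
      vertex 6.494 0.873 11.000
    endloop
  endfacet
  facet normal 0.9010 0.4339 0.0000
    outer loop
      vertex 8.000 4.000 0.000
      vertex 6.494 7.127 0.000
      vertex 6.494 7.127 11.000
    endloop
  endfacet
  facet normal 0.9010 0.4339 0.0000
    outer loop
      vertex 8.000 4.000 0.000
      vertex 6.494 7.127 11.000
      vertex 8.000 4.000 11.000
    endloop
  endfacet
  facet normal 0.2227 0.9749 0.0000
    outer loop
      vertex 6.494 7.127 0.000
      vertex 3.110 7.900 0.000
      vertex 3.110 7.900 11.000
    endloop
  endfacet
  facet normal 0.2227 0.9749 0.0000
    outer loop
      vertex 6.494 7.127 0.000
      vertex 3.110 7.900 11.000
      vertex 6.494 7.127 11.000
    endloop
  endfacet
  facet normal -0.6234 0.7819 0.0000
    outer loop
      vertex 3.110 7.900 0.000
      vertex 0.396 5.736 0.000
      vertex 0.396 5.736 11.000
    endloop
  endfacet
  facet normal -0.6234 0.7819 0.0000
    outer loop
      vertex 3.110 7.900 0.000
      vertex 0.396 5.736 11.000
      vertex 3.110 7.900 11.000
    endloop
  endfacet
  facet normal -1.0000 0.0000 0.0000
    outer loop
      vertex 0.396 5.736 0.000
      vertex 0.396 2.264 0.000
      vertex 0.396 2.264 11.000
    endloop
  endfacet
  facet normal -1.0000 0.0000 0.0000
    outer loop
      vertex 0.396 5.736 0.000
      vertex 0.396 2.264 11.000
      vertex 0.396 5.736 11.000
    endloop
  endfacet
  facet normal -0.6234 -0.7819 0.0000
    outer loop
      vertex 0.396 2.264 0.000
      vertex 3.110 0.100 0.000
      vertex 3.110 0.100 11.000
    endloop
  endfacet
  facet normal -0.6234 -0.7819 0.0000
    outer loop
      vertex 0.396 2.264 0.000
      vertex 3.110 0.100 11.000
      vertex 0.396 2.264 11.000
    endloop
  endfacet
  facet normal 0.2227 -0.9749 0.0000
    outer loop
      vertex 3.110 0.100 0.000
      vertex 6.494 0.873 0.000
      vertex 6.494 0.873 11.000
    endloop
  endfacet
  facet normal 0.2227 -0.9749 0.0000
    outer loop
      vertex 3.110 0.100 0.000
      vertex 6.494 0.873 11.000
      vertex 3.110 0.100 11.000
    endloop
  endfacet
  facet normal 0.9010 -0.4339 0.0000
    outer loop
      vertex 6.494 0.873 0.000
      vertex 8.000 4.000 0.000
      vertex 8.000 4.000 11.000
    endloop
  endfacet
  facet normal 0.9010 -0.4339 0.0000
    outer loop
      vertex 6.494 0.873 0.000
      vertex 8.000 4.000 11.000
      vertex 6.494 0.873 11.000
    endloop
  endfacet
endsolid part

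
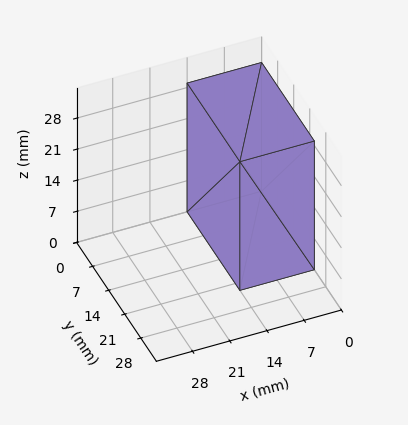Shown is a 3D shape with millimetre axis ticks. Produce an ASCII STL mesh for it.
Reading the render: the shape is a rectangular box, roughly 14 × 23 mm footprint and 29 mm tall (dimensions read to the nearest mm from the axis ticks). For the STL, each face is triangulated and given an outward normal.

solid part
  facet normal 0.0000 0.0000 -1.0000
    outer loop
      vertex 14.000 23.000 0.000
      vertex 14.000 0.000 0.000
      vertex 0.000 0.000 0.000
    endloop
  endfacet
  facet normal 0.0000 0.0000 -1.0000
    outer loop
      vertex 0.000 23.000 0.000
      vertex 14.000 23.000 0.000
      vertex 0.000 0.000 0.000
    endloop
  endfacet
  facet normal 0.0000 0.0000 1.0000
    outer loop
      vertex 0.000 0.000 29.000
      vertex 14.000 0.000 29.000
      vertex 14.000 23.000 29.000
    endloop
  endfacet
  facet normal 0.0000 0.0000 1.0000
    outer loop
      vertex 0.000 0.000 29.000
      vertex 14.000 23.000 29.000
      vertex 0.000 23.000 29.000
    endloop
  endfacet
  facet normal 0.0000 -1.0000 0.0000
    outer loop
      vertex 0.000 0.000 0.000
      vertex 14.000 0.000 0.000
      vertex 14.000 0.000 29.000
    endloop
  endfacet
  facet normal 0.0000 -1.0000 0.0000
    outer loop
      vertex 0.000 0.000 0.000
      vertex 14.000 0.000 29.000
      vertex 0.000 0.000 29.000
    endloop
  endfacet
  facet normal 0.0000 1.0000 0.0000
    outer loop
      vertex 14.000 23.000 29.000
      vertex 14.000 23.000 0.000
      vertex 0.000 23.000 0.000
    endloop
  endfacet
  facet normal 0.0000 1.0000 0.0000
    outer loop
      vertex 0.000 23.000 29.000
      vertex 14.000 23.000 29.000
      vertex 0.000 23.000 0.000
    endloop
  endfacet
  facet normal -1.0000 0.0000 0.0000
    outer loop
      vertex 0.000 23.000 29.000
      vertex 0.000 23.000 0.000
      vertex 0.000 0.000 0.000
    endloop
  endfacet
  facet normal -1.0000 0.0000 0.0000
    outer loop
      vertex 0.000 0.000 29.000
      vertex 0.000 23.000 29.000
      vertex 0.000 0.000 0.000
    endloop
  endfacet
  facet normal 1.0000 0.0000 0.0000
    outer loop
      vertex 14.000 0.000 0.000
      vertex 14.000 23.000 0.000
      vertex 14.000 23.000 29.000
    endloop
  endfacet
  facet normal 1.0000 0.0000 0.0000
    outer loop
      vertex 14.000 0.000 0.000
      vertex 14.000 23.000 29.000
      vertex 14.000 0.000 29.000
    endloop
  endfacet
endsolid part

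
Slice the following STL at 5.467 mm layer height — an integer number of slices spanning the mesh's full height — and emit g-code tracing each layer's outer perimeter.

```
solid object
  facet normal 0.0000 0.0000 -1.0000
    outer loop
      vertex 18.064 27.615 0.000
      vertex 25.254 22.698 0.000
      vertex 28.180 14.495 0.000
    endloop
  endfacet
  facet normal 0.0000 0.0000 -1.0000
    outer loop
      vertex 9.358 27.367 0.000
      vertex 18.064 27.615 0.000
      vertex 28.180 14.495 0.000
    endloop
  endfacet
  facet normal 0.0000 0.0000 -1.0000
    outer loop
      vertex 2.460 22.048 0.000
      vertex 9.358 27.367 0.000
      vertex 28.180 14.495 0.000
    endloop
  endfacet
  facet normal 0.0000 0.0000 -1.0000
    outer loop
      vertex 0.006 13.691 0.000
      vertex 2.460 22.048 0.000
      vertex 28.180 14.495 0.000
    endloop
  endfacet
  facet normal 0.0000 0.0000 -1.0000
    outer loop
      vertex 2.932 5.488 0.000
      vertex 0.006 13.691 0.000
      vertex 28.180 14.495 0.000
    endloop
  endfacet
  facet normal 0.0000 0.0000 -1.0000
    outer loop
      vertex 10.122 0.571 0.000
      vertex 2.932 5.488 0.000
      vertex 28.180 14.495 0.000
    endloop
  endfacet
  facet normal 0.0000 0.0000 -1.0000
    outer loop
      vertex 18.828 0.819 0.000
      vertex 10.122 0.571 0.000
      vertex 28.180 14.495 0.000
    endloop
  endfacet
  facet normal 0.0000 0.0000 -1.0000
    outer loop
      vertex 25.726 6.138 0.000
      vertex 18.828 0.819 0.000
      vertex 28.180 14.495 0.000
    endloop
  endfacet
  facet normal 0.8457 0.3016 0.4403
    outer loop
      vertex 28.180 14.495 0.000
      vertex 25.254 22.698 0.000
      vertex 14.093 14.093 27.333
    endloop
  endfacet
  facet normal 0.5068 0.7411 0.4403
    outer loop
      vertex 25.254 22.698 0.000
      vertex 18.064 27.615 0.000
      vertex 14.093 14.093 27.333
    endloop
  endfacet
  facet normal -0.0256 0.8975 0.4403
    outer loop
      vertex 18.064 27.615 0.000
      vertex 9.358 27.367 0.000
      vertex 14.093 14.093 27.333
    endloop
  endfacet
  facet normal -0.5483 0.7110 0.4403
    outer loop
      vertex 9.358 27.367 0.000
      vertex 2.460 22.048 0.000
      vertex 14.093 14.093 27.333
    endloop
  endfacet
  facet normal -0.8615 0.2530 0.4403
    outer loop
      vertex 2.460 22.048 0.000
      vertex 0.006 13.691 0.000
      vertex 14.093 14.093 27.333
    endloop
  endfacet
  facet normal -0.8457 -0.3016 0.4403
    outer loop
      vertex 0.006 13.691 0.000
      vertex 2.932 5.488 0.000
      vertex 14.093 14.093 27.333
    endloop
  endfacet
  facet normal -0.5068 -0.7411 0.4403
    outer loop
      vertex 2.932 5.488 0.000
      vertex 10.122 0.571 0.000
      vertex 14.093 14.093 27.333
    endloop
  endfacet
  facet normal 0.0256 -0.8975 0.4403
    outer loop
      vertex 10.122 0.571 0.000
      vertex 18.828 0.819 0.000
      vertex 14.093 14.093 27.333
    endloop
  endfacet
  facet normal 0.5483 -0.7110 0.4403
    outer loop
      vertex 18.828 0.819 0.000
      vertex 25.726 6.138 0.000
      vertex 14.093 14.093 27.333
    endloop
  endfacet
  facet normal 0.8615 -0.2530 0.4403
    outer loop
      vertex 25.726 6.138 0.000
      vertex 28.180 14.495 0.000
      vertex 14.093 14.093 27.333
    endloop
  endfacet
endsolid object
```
; perimeter-only toolpath
G21 ; units = mm
G90 ; absolute positioning
G28 ; home
; layer 1
G0 Z5.467
G0 X25.363 Y14.415
G1 X23.022 Y20.977
G1 X17.270 Y24.911
G1 X10.305 Y24.712
G1 X4.787 Y20.457
G1 X2.823 Y13.771
G1 X5.164 Y7.209
G1 X10.916 Y3.275
G1 X17.881 Y3.474
G1 X23.399 Y7.729
G1 X25.363 Y14.415
; layer 2
G0 Z10.933
G0 X22.545 Y14.334
G1 X20.790 Y19.256
G1 X16.476 Y22.206
G1 X11.252 Y22.057
G1 X7.113 Y18.866
G1 X5.641 Y13.852
G1 X7.396 Y8.930
G1 X11.710 Y5.980
G1 X16.934 Y6.129
G1 X21.073 Y9.320
G1 X22.545 Y14.334
; layer 3
G0 Z16.400
G0 X19.728 Y14.254
G1 X18.557 Y17.535
G1 X15.681 Y19.502
G1 X12.199 Y19.403
G1 X9.440 Y17.275
G1 X8.458 Y13.932
G1 X9.629 Y10.651
G1 X12.505 Y8.684
G1 X15.987 Y8.783
G1 X18.746 Y10.911
G1 X19.728 Y14.254
; layer 4
G0 Z21.866
G0 X16.910 Y14.173
G1 X16.325 Y15.814
G1 X14.887 Y16.797
G1 X13.146 Y16.748
G1 X11.766 Y15.684
G1 X11.276 Y14.013
G1 X11.861 Y12.372
G1 X13.299 Y11.389
G1 X15.040 Y11.438
G1 X16.420 Y12.502
G1 X16.910 Y14.173
M2 ; end

The solid is a regular 10-sided pyramid, base circumscribed radius ≈ 14.1 mm, apex at z ≈ 27.3 mm. Slicing at Δz = 5.467 mm — 5 equal slices spanning the solid's height, so layer i sits at z = i·h/5 — gives 4 non-empty perimeters. Each is a 10-segment closed polygon; G0 lifts to the layer z and rapids to the start vertex, then G1 traces the edges. The cross-section shrinks linearly with z (the slice at the apex is degenerate and omitted).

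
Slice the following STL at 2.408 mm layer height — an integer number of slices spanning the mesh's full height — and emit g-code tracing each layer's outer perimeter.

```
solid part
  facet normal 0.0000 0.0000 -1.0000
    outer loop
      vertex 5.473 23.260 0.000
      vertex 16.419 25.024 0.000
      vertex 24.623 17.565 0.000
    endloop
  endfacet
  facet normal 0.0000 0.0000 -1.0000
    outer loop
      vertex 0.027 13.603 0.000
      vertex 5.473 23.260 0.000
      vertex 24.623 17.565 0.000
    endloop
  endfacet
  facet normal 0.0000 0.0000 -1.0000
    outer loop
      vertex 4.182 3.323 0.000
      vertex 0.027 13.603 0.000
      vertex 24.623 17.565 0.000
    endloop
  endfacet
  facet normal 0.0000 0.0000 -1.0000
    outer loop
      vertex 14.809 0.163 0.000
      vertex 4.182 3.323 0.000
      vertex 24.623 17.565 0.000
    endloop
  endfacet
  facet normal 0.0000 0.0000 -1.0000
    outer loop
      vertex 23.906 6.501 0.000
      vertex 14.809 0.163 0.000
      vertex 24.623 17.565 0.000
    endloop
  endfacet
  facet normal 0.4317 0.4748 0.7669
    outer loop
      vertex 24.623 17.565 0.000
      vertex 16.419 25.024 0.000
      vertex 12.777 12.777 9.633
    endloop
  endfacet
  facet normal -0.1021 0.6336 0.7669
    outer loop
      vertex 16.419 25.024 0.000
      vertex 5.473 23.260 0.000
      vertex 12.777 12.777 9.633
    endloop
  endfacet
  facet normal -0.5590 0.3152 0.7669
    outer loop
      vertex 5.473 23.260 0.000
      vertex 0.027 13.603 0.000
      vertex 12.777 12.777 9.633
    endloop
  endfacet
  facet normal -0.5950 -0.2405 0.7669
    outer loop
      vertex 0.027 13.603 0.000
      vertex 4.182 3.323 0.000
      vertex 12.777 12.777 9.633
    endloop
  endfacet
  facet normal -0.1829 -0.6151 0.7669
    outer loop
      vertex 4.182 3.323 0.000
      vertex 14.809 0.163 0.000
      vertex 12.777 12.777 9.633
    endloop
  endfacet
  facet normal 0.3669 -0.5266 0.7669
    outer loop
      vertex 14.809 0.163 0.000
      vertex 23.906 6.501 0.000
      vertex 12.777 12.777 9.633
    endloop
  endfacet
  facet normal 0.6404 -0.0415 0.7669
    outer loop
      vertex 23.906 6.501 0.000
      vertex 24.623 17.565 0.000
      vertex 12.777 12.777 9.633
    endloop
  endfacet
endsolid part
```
; perimeter-only toolpath
G21 ; units = mm
G90 ; absolute positioning
G28 ; home
; layer 1
G0 Z2.408
G0 X21.662 Y16.368
G1 X15.509 Y21.962
G1 X7.299 Y20.639
G1 X3.214 Y13.396
G1 X6.331 Y5.686
G1 X14.301 Y3.317
G1 X21.124 Y8.070
G1 X21.662 Y16.368
; layer 2
G0 Z4.816
G0 X18.700 Y15.171
G1 X14.598 Y18.901
G1 X9.125 Y18.018
G1 X6.402 Y13.190
G1 X8.479 Y8.050
G1 X13.793 Y6.470
G1 X18.341 Y9.639
G1 X18.700 Y15.171
; layer 3
G0 Z7.225
G0 X15.738 Y13.974
G1 X13.688 Y15.839
G1 X10.951 Y15.398
G1 X9.589 Y12.983
G1 X10.628 Y10.413
G1 X13.285 Y9.623
G1 X15.559 Y11.208
G1 X15.738 Y13.974
M2 ; end

The solid is a regular 7-sided pyramid, base circumscribed radius ≈ 12.8 mm, apex at z ≈ 9.63 mm. Slicing at Δz = 2.408 mm — 4 equal slices spanning the solid's height, so layer i sits at z = i·h/4 — gives 3 non-empty perimeters. Each is a 7-segment closed polygon; G0 lifts to the layer z and rapids to the start vertex, then G1 traces the edges. The cross-section shrinks linearly with z (the slice at the apex is degenerate and omitted).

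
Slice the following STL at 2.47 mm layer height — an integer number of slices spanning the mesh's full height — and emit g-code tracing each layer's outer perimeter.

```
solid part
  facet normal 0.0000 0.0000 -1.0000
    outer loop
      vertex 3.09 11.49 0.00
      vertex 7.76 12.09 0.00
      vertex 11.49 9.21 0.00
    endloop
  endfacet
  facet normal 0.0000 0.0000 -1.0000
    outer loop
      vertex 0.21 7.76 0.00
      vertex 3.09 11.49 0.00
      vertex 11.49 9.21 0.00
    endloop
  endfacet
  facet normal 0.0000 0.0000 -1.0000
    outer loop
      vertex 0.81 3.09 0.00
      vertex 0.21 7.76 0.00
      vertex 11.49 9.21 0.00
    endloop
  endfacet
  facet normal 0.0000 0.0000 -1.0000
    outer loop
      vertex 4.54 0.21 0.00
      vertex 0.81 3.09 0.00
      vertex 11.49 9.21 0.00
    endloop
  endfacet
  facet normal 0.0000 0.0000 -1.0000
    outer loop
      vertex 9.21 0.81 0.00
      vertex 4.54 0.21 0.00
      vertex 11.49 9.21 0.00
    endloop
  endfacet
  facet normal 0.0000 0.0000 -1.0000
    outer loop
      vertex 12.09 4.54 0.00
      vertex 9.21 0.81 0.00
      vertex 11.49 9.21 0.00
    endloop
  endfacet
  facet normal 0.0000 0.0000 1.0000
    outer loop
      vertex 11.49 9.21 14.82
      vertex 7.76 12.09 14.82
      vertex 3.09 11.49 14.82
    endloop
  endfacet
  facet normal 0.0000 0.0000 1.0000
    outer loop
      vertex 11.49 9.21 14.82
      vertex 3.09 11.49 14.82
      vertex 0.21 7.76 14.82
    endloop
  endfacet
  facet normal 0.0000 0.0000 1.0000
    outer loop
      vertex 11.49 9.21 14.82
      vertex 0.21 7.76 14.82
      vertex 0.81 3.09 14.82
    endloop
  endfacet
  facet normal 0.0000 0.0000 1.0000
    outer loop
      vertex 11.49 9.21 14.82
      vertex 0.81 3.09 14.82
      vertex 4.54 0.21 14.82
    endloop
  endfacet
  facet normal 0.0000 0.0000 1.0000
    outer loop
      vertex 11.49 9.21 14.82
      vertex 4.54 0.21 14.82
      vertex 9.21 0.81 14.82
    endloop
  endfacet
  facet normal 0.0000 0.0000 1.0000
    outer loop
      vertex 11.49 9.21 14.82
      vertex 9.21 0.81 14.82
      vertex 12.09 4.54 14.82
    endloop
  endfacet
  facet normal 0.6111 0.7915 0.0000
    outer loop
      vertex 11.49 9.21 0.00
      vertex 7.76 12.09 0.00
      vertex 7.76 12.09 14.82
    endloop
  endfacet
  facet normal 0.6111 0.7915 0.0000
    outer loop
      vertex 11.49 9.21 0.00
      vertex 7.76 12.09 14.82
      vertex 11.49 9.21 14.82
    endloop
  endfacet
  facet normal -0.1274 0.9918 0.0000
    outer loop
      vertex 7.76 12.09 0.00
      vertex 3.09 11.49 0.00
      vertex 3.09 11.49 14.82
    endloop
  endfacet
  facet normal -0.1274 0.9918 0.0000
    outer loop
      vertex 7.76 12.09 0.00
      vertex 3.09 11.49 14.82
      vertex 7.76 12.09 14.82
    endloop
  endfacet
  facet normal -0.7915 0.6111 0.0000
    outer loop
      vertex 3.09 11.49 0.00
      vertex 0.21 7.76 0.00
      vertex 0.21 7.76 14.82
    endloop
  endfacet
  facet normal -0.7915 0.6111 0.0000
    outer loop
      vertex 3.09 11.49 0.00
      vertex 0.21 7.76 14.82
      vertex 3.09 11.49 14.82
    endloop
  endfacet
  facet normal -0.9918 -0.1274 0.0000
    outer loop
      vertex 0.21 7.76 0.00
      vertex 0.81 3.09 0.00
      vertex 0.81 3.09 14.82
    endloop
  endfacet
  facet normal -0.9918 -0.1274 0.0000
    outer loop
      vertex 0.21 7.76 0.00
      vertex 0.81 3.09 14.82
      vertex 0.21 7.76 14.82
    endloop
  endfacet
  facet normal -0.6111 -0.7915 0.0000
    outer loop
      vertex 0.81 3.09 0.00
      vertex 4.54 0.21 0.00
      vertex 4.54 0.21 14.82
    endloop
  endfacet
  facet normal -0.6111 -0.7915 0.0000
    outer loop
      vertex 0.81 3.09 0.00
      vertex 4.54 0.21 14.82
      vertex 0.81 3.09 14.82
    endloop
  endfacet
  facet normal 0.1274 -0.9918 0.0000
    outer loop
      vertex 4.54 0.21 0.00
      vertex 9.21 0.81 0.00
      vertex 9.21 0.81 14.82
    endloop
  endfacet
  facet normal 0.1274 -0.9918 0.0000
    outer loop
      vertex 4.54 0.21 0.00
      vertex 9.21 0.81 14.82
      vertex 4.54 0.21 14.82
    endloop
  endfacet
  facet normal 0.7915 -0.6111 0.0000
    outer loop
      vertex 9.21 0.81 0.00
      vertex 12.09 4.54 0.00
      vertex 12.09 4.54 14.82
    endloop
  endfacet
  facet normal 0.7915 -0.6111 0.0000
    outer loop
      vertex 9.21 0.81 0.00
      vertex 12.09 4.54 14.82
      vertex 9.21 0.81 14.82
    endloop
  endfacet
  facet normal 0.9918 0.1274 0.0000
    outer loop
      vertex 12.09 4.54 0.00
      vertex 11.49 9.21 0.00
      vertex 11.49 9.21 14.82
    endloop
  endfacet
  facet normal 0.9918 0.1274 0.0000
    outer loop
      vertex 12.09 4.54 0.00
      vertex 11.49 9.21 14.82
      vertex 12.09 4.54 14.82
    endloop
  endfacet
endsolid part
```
; perimeter-only toolpath
G21 ; units = mm
G90 ; absolute positioning
G28 ; home
; layer 1
G0 Z2.47
G0 X11.49 Y9.21
G1 X7.76 Y12.09
G1 X3.09 Y11.49
G1 X0.21 Y7.76
G1 X0.81 Y3.09
G1 X4.54 Y0.21
G1 X9.21 Y0.81
G1 X12.09 Y4.54
G1 X11.49 Y9.21
; layer 2
G0 Z4.94
G0 X11.49 Y9.21
G1 X7.76 Y12.09
G1 X3.09 Y11.49
G1 X0.21 Y7.76
G1 X0.81 Y3.09
G1 X4.54 Y0.21
G1 X9.21 Y0.81
G1 X12.09 Y4.54
G1 X11.49 Y9.21
; layer 3
G0 Z7.41
G0 X11.49 Y9.21
G1 X7.76 Y12.09
G1 X3.09 Y11.49
G1 X0.21 Y7.76
G1 X0.81 Y3.09
G1 X4.54 Y0.21
G1 X9.21 Y0.81
G1 X12.09 Y4.54
G1 X11.49 Y9.21
; layer 4
G0 Z9.88
G0 X11.49 Y9.21
G1 X7.76 Y12.09
G1 X3.09 Y11.49
G1 X0.21 Y7.76
G1 X0.81 Y3.09
G1 X4.54 Y0.21
G1 X9.21 Y0.81
G1 X12.09 Y4.54
G1 X11.49 Y9.21
; layer 5
G0 Z12.35
G0 X11.49 Y9.21
G1 X7.76 Y12.09
G1 X3.09 Y11.49
G1 X0.21 Y7.76
G1 X0.81 Y3.09
G1 X4.54 Y0.21
G1 X9.21 Y0.81
G1 X12.09 Y4.54
G1 X11.49 Y9.21
; layer 6
G0 Z14.82
G0 X11.49 Y9.21
G1 X7.76 Y12.09
G1 X3.09 Y11.49
G1 X0.21 Y7.76
G1 X0.81 Y3.09
G1 X4.54 Y0.21
G1 X9.21 Y0.81
G1 X12.09 Y4.54
G1 X11.49 Y9.21
M2 ; end

The solid is a regular 8-sided prism (a cylinder approximated with 8 flat sides), circumscribed radius ≈ 6.15 mm, height ≈ 14.8 mm. Slicing at Δz = 2.47 mm — 6 equal slices spanning the solid's height, so layer i sits at z = i·h/6 — gives 6 non-empty perimeters. Each is a 8-segment closed polygon; G0 lifts to the layer z and rapids to the start vertex, then G1 traces the edges.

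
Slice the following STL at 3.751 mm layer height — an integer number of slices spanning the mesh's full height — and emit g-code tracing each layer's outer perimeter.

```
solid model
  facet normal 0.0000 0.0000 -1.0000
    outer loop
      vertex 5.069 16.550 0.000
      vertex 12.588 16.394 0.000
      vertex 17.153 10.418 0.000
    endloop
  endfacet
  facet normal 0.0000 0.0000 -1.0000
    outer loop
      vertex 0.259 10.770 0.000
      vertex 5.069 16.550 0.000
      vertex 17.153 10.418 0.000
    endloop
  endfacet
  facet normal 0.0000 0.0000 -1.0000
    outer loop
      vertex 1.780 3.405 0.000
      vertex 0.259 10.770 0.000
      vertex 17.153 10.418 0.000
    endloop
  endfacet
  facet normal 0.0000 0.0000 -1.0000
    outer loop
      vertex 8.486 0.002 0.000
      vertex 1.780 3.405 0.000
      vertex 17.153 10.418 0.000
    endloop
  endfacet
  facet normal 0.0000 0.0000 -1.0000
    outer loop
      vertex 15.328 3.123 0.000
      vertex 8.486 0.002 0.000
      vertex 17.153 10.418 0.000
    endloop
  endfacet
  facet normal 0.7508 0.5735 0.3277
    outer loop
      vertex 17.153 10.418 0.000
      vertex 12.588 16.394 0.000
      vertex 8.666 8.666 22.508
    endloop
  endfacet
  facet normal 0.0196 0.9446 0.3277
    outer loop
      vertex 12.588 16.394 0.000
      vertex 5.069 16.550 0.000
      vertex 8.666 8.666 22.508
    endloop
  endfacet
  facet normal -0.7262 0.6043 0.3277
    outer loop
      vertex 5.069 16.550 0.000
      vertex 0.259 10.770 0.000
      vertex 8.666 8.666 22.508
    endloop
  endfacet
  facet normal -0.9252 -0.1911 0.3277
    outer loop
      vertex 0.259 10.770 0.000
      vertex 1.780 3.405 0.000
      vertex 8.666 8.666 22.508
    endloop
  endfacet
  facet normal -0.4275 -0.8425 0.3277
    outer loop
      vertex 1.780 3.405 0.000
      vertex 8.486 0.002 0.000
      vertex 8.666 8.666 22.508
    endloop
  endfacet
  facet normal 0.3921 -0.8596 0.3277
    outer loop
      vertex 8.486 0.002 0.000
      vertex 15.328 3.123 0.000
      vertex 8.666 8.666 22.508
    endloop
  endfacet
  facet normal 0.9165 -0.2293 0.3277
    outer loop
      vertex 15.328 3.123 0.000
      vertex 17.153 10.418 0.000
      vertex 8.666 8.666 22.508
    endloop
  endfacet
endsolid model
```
; perimeter-only toolpath
G21 ; units = mm
G90 ; absolute positioning
G28 ; home
; layer 1
G0 Z3.751
G0 X15.738 Y10.126
G1 X11.934 Y15.106
G1 X5.668 Y15.236
G1 X1.660 Y10.419
G1 X2.928 Y4.282
G1 X8.516 Y1.446
G1 X14.218 Y4.047
G1 X15.738 Y10.126
; layer 2
G0 Z7.503
G0 X14.324 Y9.834
G1 X11.281 Y13.818
G1 X6.268 Y13.922
G1 X3.061 Y10.069
G1 X4.075 Y5.159
G1 X8.546 Y2.890
G1 X13.107 Y4.971
G1 X14.324 Y9.834
; layer 3
G0 Z11.254
G0 X12.909 Y9.542
G1 X10.627 Y12.530
G1 X6.867 Y12.608
G1 X4.463 Y9.718
G1 X5.223 Y6.035
G1 X8.576 Y4.334
G1 X11.997 Y5.895
G1 X12.909 Y9.542
; layer 4
G0 Z15.005
G0 X11.495 Y9.250
G1 X9.973 Y11.242
G1 X7.467 Y11.294
G1 X5.864 Y9.367
G1 X6.371 Y6.912
G1 X8.606 Y5.778
G1 X10.887 Y6.818
G1 X11.495 Y9.250
; layer 5
G0 Z18.757
G0 X10.081 Y8.958
G1 X9.320 Y9.954
G1 X8.067 Y9.980
G1 X7.265 Y9.017
G1 X7.518 Y7.789
G1 X8.636 Y7.222
G1 X9.776 Y7.742
G1 X10.081 Y8.958
M2 ; end

The solid is a regular 7-sided pyramid, base circumscribed radius ≈ 8.67 mm, apex at z ≈ 22.5 mm. Slicing at Δz = 3.751 mm — 6 equal slices spanning the solid's height, so layer i sits at z = i·h/6 — gives 5 non-empty perimeters. Each is a 7-segment closed polygon; G0 lifts to the layer z and rapids to the start vertex, then G1 traces the edges. The cross-section shrinks linearly with z (the slice at the apex is degenerate and omitted).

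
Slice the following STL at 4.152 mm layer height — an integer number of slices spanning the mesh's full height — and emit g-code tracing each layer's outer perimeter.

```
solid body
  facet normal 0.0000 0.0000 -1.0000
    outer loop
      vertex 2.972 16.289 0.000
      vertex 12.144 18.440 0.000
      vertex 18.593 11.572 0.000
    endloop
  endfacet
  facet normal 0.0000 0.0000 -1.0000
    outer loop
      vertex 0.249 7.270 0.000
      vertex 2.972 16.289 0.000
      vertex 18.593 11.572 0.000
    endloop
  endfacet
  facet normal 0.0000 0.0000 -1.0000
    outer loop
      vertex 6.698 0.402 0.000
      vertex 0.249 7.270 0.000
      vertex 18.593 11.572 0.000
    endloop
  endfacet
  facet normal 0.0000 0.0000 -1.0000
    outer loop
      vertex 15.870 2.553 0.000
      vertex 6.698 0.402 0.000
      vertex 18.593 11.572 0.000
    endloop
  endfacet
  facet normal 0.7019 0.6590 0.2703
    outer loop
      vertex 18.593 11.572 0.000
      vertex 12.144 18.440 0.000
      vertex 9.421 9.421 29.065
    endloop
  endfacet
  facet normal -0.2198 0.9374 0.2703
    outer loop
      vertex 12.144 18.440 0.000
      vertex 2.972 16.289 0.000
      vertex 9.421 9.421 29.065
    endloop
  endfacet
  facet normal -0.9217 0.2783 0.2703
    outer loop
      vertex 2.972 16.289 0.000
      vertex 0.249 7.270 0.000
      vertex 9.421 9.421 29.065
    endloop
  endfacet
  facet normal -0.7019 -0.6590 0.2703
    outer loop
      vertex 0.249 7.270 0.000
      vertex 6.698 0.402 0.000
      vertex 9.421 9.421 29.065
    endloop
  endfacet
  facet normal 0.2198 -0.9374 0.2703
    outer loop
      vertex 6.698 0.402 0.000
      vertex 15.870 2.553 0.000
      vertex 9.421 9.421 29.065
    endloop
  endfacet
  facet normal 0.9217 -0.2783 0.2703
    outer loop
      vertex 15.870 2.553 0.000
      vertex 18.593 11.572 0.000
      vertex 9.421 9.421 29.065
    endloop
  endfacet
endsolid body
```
; perimeter-only toolpath
G21 ; units = mm
G90 ; absolute positioning
G28 ; home
; layer 1
G0 Z4.152
G0 X17.283 Y11.265
G1 X11.755 Y17.152
G1 X3.893 Y15.308
G1 X1.559 Y7.577
G1 X7.087 Y1.690
G1 X14.949 Y3.534
G1 X17.283 Y11.265
; layer 2
G0 Z8.304
G0 X15.972 Y10.957
G1 X11.366 Y15.863
G1 X4.815 Y14.327
G1 X2.870 Y7.885
G1 X7.476 Y2.979
G1 X14.027 Y4.515
G1 X15.972 Y10.957
; layer 3
G0 Z12.456
G0 X14.662 Y10.650
G1 X10.977 Y14.575
G1 X5.736 Y13.346
G1 X4.180 Y8.192
G1 X7.865 Y4.267
G1 X13.106 Y5.496
G1 X14.662 Y10.650
; layer 4
G0 Z16.609
G0 X13.352 Y10.343
G1 X10.588 Y13.286
G1 X6.657 Y12.364
G1 X5.490 Y8.499
G1 X8.254 Y5.556
G1 X12.185 Y6.478
G1 X13.352 Y10.343
; layer 5
G0 Z20.761
G0 X12.042 Y10.036
G1 X10.199 Y11.998
G1 X7.578 Y11.383
G1 X6.800 Y8.806
G1 X8.643 Y6.844
G1 X11.264 Y7.459
G1 X12.042 Y10.036
; layer 6
G0 Z24.913
G0 X10.731 Y9.728
G1 X9.810 Y10.709
G1 X8.500 Y10.402
G1 X8.111 Y9.114
G1 X9.032 Y8.133
G1 X10.342 Y8.440
G1 X10.731 Y9.728
M2 ; end

The solid is a regular 6-sided pyramid, base circumscribed radius ≈ 9.42 mm, apex at z ≈ 29.1 mm. Slicing at Δz = 4.152 mm — 7 equal slices spanning the solid's height, so layer i sits at z = i·h/7 — gives 6 non-empty perimeters. Each is a 6-segment closed polygon; G0 lifts to the layer z and rapids to the start vertex, then G1 traces the edges. The cross-section shrinks linearly with z (the slice at the apex is degenerate and omitted).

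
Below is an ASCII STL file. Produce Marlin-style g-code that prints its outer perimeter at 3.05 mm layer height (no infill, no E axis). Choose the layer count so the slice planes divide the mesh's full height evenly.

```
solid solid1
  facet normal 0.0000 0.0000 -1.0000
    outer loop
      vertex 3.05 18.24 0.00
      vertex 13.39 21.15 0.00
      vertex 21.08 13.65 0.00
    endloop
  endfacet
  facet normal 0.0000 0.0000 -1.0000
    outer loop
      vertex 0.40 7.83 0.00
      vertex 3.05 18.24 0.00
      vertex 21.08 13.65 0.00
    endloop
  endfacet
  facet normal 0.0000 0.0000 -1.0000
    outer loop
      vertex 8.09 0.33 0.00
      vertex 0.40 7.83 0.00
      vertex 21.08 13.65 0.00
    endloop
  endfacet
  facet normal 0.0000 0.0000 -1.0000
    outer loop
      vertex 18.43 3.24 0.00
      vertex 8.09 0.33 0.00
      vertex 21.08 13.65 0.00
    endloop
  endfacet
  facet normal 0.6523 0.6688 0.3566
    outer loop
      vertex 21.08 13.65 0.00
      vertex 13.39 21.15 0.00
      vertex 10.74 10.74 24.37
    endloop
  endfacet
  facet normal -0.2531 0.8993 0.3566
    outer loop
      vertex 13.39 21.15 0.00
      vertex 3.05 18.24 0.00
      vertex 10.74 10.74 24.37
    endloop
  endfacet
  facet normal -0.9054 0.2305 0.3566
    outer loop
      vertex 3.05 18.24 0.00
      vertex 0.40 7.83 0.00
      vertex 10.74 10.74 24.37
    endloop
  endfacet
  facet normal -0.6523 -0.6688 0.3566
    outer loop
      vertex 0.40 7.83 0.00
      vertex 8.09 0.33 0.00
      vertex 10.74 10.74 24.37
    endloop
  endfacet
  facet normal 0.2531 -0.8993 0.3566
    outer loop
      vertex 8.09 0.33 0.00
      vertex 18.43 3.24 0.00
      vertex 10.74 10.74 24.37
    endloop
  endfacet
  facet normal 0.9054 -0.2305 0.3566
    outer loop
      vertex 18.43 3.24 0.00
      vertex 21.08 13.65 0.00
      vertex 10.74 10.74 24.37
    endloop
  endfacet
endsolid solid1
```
; perimeter-only toolpath
G21 ; units = mm
G90 ; absolute positioning
G28 ; home
; layer 1
G0 Z3.05
G0 X19.79 Y13.29
G1 X13.06 Y19.85
G1 X4.01 Y17.30
G1 X1.69 Y8.19
G1 X8.42 Y1.63
G1 X17.47 Y4.18
G1 X19.79 Y13.29
; layer 2
G0 Z6.09
G0 X18.49 Y12.92
G1 X12.73 Y18.55
G1 X4.97 Y16.36
G1 X2.99 Y8.56
G1 X8.75 Y2.93
G1 X16.51 Y5.12
G1 X18.49 Y12.92
; layer 3
G0 Z9.14
G0 X17.20 Y12.56
G1 X12.40 Y17.25
G1 X5.93 Y15.43
G1 X4.28 Y8.92
G1 X9.08 Y4.23
G1 X15.55 Y6.05
G1 X17.20 Y12.56
; layer 4
G0 Z12.19
G0 X15.91 Y12.20
G1 X12.07 Y15.95
G1 X6.89 Y14.49
G1 X5.57 Y9.29
G1 X9.41 Y5.54
G1 X14.59 Y6.99
G1 X15.91 Y12.20
; layer 5
G0 Z15.23
G0 X14.62 Y11.83
G1 X11.73 Y14.64
G1 X7.86 Y13.55
G1 X6.86 Y9.65
G1 X9.75 Y6.84
G1 X13.62 Y7.93
G1 X14.62 Y11.83
; layer 6
G0 Z18.28
G0 X13.32 Y11.47
G1 X11.40 Y13.34
G1 X8.82 Y12.61
G1 X8.15 Y10.01
G1 X10.08 Y8.14
G1 X12.66 Y8.87
G1 X13.32 Y11.47
; layer 7
G0 Z21.32
G0 X12.03 Y11.10
G1 X11.07 Y12.04
G1 X9.78 Y11.68
G1 X9.45 Y10.38
G1 X10.41 Y9.44
G1 X11.70 Y9.80
G1 X12.03 Y11.10
M2 ; end

The solid is a regular 6-sided pyramid, base circumscribed radius ≈ 10.7 mm, apex at z ≈ 24.4 mm. Slicing at Δz = 3.05 mm — 8 equal slices spanning the solid's height, so layer i sits at z = i·h/8 — gives 7 non-empty perimeters. Each is a 6-segment closed polygon; G0 lifts to the layer z and rapids to the start vertex, then G1 traces the edges. The cross-section shrinks linearly with z (the slice at the apex is degenerate and omitted).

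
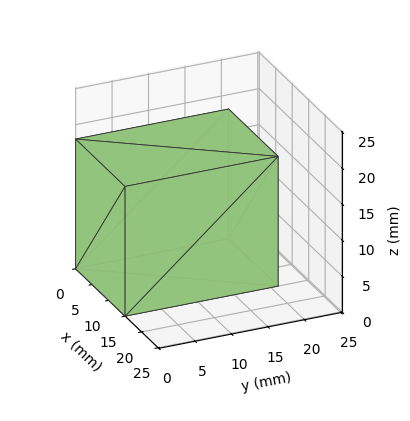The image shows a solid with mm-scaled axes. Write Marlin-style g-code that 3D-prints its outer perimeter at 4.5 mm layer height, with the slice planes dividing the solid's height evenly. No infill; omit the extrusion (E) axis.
Reading the render: the shape is a rectangular box, roughly 15 × 21 mm footprint and 18 mm tall (dimensions read to the nearest mm from the axis ticks). For the g-code, the solid's height is divided into equal slices at the stated Δz and each level perimeter traced with G1 moves after a G0 lift.

; perimeter-only toolpath
G21 ; units = mm
G90 ; absolute positioning
G28 ; home
; layer 1
G0 Z4.5
G0 X0.0 Y0.0
G1 X15.0 Y0.0
G1 X15.0 Y21.0
G1 X0.0 Y21.0
G1 X0.0 Y0.0
; layer 2
G0 Z9.0
G0 X0.0 Y0.0
G1 X15.0 Y0.0
G1 X15.0 Y21.0
G1 X0.0 Y21.0
G1 X0.0 Y0.0
; layer 3
G0 Z13.5
G0 X0.0 Y0.0
G1 X15.0 Y0.0
G1 X15.0 Y21.0
G1 X0.0 Y21.0
G1 X0.0 Y0.0
; layer 4
G0 Z18.0
G0 X0.0 Y0.0
G1 X15.0 Y0.0
G1 X15.0 Y21.0
G1 X0.0 Y21.0
G1 X0.0 Y0.0
M2 ; end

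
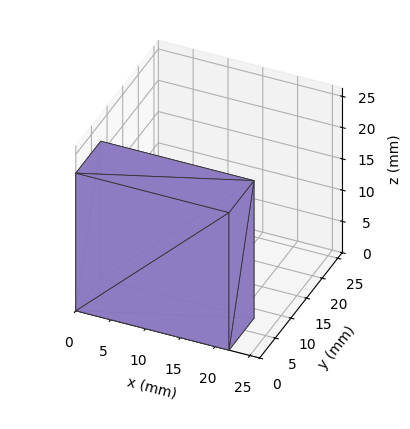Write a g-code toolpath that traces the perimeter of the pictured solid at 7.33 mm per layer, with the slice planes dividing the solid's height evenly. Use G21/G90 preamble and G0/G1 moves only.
Reading the render: the shape is a rectangular box, roughly 22 × 8 mm footprint and 22 mm tall (dimensions read to the nearest mm from the axis ticks). For the g-code, the solid's height is divided into equal slices at the stated Δz and each level perimeter traced with G1 moves after a G0 lift.

; perimeter-only toolpath
G21 ; units = mm
G90 ; absolute positioning
G28 ; home
; layer 1
G0 Z7.33
G0 X0.00 Y0.00
G1 X22.00 Y0.00
G1 X22.00 Y8.00
G1 X0.00 Y8.00
G1 X0.00 Y0.00
; layer 2
G0 Z14.67
G0 X0.00 Y0.00
G1 X22.00 Y0.00
G1 X22.00 Y8.00
G1 X0.00 Y8.00
G1 X0.00 Y0.00
; layer 3
G0 Z22.00
G0 X0.00 Y0.00
G1 X22.00 Y0.00
G1 X22.00 Y8.00
G1 X0.00 Y8.00
G1 X0.00 Y0.00
M2 ; end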